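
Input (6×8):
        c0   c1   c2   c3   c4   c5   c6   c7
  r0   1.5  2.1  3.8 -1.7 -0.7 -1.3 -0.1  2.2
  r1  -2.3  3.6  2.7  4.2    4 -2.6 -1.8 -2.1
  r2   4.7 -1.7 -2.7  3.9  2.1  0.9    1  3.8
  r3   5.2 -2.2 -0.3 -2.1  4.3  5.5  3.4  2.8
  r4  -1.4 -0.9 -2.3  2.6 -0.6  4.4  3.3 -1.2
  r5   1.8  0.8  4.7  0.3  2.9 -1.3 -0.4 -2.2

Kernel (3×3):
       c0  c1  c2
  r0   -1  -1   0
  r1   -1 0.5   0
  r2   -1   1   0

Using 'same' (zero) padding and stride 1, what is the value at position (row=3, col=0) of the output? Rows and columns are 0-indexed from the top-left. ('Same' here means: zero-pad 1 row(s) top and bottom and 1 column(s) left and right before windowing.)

The receptive field on the zero-padded input at this output position is [0 4.7 -1.7 / 0 5.2 -2.2 / 0 -1.4 -0.9]. Elementwise product with the kernel and sum: 0·-1 + 4.7·-1 + 0·-1 + 5.2·0.5 + 0·-1 + -1.4·1.

-3.5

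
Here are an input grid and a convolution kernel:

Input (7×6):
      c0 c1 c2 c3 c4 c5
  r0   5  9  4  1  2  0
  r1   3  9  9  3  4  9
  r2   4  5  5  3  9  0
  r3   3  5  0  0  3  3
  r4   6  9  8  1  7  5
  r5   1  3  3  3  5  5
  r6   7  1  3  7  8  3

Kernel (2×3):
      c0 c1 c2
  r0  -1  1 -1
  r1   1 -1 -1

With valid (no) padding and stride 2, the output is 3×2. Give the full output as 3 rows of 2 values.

Output[0,0]: The receptive field on the input at this output position is [5 9 4 / 3 9 9]. Elementwise product with the kernel and sum: 5·-1 + 9·1 + 4·-1 + 3·1 + 9·-1 + 9·-1.
Output[0,1]: The receptive field on the input at this output position is [4 1 2 / 9 3 4]. Elementwise product with the kernel and sum: 4·-1 + 1·1 + 2·-1 + 9·1 + 3·-1 + 4·-1.

-15 -3
-6 -14
-10 -19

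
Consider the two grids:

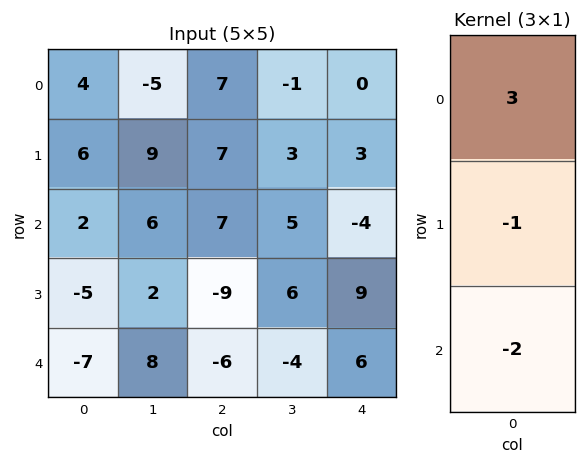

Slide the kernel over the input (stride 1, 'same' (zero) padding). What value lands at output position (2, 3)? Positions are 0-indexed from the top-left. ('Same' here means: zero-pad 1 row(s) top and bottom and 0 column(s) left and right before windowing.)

-8

The receptive field on the zero-padded input at this output position is [3 / 5 / 6]. Elementwise product with the kernel and sum: 3·3 + 5·-1 + 6·-2.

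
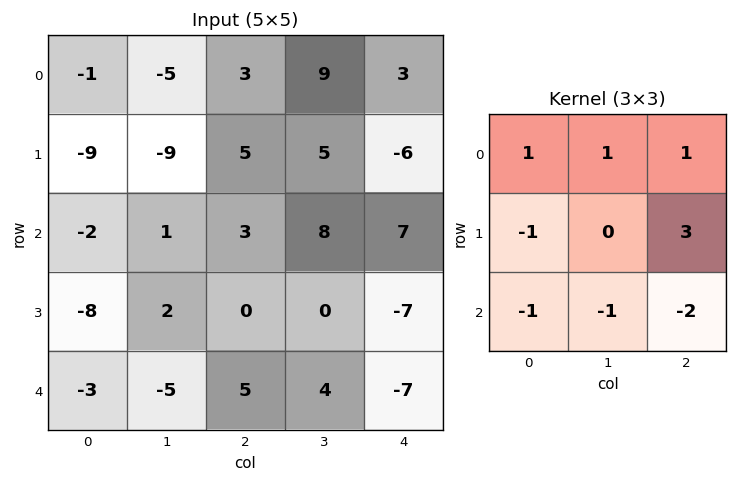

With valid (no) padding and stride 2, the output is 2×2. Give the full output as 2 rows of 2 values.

16 -33
8 2

Output[0,0]: The receptive field on the input at this output position is [-1 -5 3 / -9 -9 5 / -2 1 3]. Elementwise product with the kernel and sum: -1·1 + -5·1 + 3·1 + -9·-1 + 5·3 + -2·-1 + 1·-1 + 3·-2.
Output[0,1]: The receptive field on the input at this output position is [3 9 3 / 5 5 -6 / 3 8 7]. Elementwise product with the kernel and sum: 3·1 + 9·1 + 3·1 + 5·-1 + -6·3 + 3·-1 + 8·-1 + 7·-2.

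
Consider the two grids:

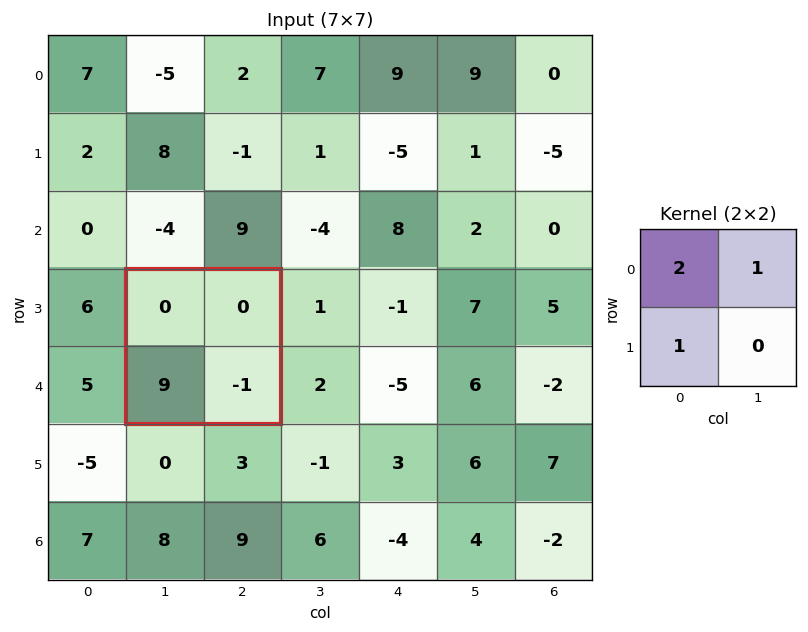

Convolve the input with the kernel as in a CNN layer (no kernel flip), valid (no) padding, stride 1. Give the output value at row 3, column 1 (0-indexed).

9

The receptive field on the input at this output position is [0 0 / 9 -1]. Elementwise product with the kernel and sum: 0·2 + 0·1 + 9·1.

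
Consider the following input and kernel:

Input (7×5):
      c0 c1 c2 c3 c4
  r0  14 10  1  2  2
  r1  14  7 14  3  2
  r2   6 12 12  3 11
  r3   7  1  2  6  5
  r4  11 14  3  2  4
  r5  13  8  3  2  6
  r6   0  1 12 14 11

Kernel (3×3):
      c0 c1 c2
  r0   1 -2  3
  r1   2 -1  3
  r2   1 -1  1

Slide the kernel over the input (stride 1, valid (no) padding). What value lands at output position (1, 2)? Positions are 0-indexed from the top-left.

The receptive field on the input at this output position is [14 3 2 / 12 3 11 / 2 6 5]. Elementwise product with the kernel and sum: 14·1 + 3·-2 + 2·3 + 12·2 + 3·-1 + 11·3 + 2·1 + 6·-1 + 5·1.

69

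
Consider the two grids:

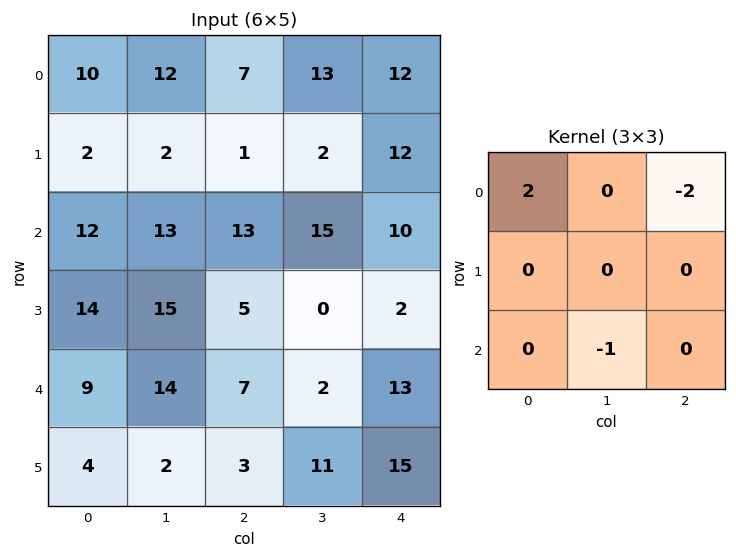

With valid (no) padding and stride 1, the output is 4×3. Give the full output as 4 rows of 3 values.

-7 -15 -25
-13 -5 -22
-16 -11 4
16 27 -5

Output[0,0]: The receptive field on the input at this output position is [10 12 7 / 2 2 1 / 12 13 13]. Elementwise product with the kernel and sum: 10·2 + 7·-2 + 13·-1.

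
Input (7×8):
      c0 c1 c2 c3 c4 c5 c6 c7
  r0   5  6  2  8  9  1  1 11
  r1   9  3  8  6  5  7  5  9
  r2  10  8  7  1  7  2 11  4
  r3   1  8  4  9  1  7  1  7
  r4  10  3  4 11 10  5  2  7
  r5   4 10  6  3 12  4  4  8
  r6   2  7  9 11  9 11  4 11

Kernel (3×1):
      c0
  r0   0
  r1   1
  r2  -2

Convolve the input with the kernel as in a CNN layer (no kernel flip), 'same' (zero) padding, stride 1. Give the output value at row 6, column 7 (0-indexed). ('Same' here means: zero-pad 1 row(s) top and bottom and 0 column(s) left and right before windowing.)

11

The receptive field on the zero-padded input at this output position is [8 / 11 / 0]. Elementwise product with the kernel and sum: 11·1 + 0·-2.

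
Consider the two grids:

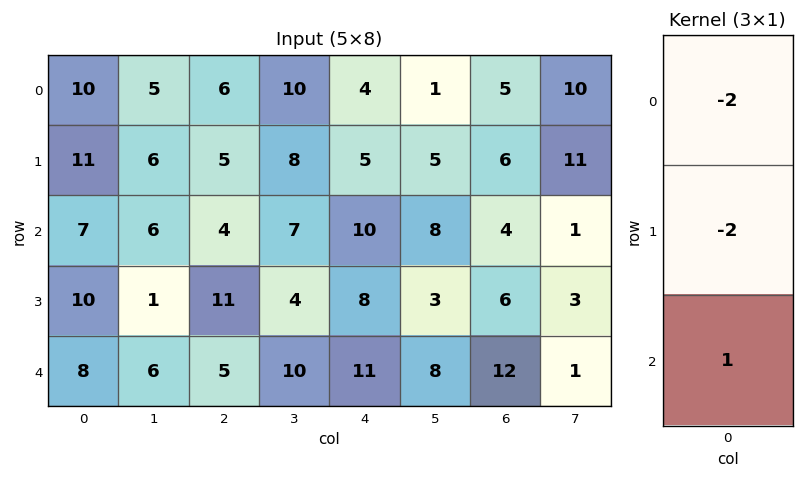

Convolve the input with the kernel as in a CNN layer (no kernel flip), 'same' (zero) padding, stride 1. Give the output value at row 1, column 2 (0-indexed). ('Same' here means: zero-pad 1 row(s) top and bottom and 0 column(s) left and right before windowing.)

-18

The receptive field on the zero-padded input at this output position is [6 / 5 / 4]. Elementwise product with the kernel and sum: 6·-2 + 5·-2 + 4·1.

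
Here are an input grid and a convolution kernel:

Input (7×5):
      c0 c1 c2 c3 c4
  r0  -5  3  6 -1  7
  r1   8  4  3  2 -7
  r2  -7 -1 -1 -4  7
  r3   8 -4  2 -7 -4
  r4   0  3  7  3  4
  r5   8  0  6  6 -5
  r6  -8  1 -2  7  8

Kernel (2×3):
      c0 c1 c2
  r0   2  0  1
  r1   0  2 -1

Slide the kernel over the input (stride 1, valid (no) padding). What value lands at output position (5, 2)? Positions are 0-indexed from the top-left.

The receptive field on the input at this output position is [6 6 -5 / -2 7 8]. Elementwise product with the kernel and sum: 6·2 + -5·1 + 7·2 + 8·-1.

13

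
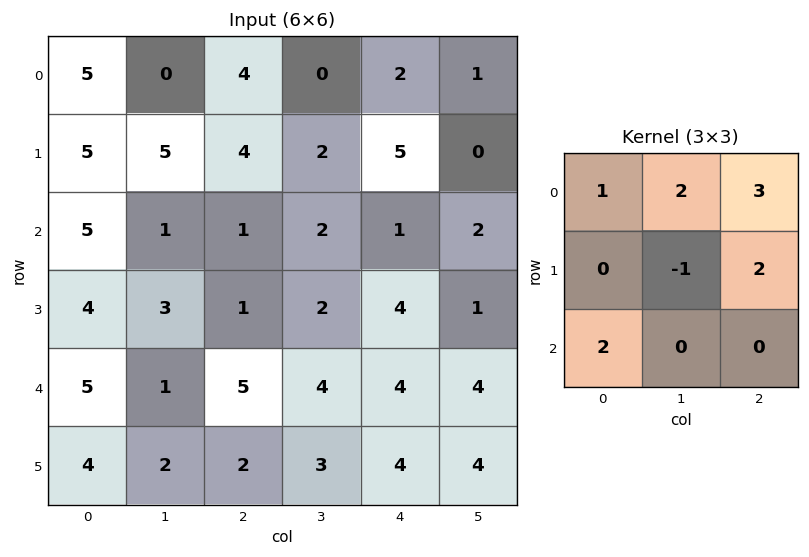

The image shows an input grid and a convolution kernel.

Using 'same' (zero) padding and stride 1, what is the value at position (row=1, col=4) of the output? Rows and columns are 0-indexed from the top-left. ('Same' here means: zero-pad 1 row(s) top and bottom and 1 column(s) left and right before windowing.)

6

The receptive field on the zero-padded input at this output position is [0 2 1 / 2 5 0 / 2 1 2]. Elementwise product with the kernel and sum: 0·1 + 2·2 + 1·3 + 5·-1 + 0·2 + 2·2.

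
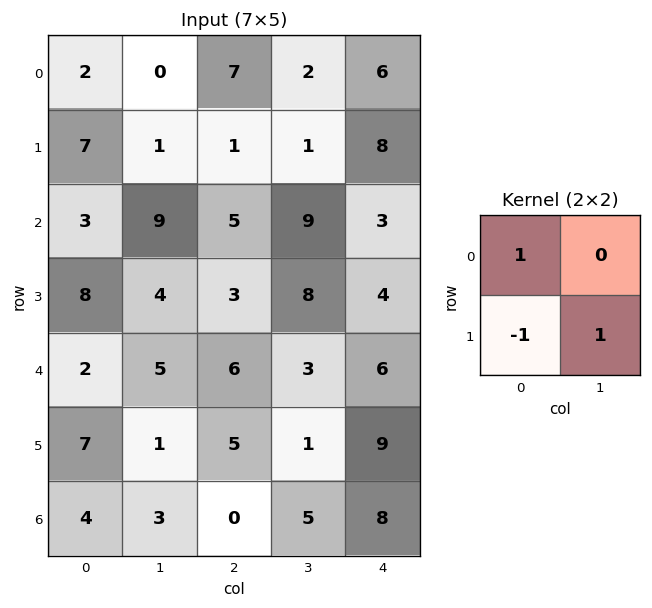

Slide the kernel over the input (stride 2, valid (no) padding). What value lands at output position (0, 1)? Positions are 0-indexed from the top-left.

The receptive field on the input at this output position is [7 2 / 1 1]. Elementwise product with the kernel and sum: 7·1 + 1·-1 + 1·1.

7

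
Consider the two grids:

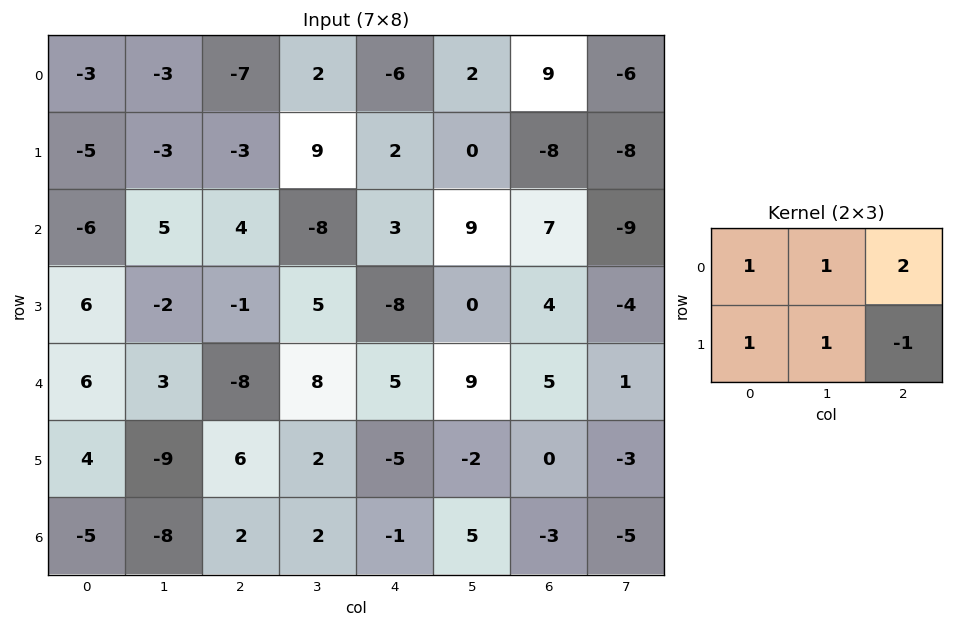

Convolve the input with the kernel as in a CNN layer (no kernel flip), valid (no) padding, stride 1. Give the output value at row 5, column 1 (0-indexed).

-7

The receptive field on the input at this output position is [-9 6 2 / -8 2 2]. Elementwise product with the kernel and sum: -9·1 + 6·1 + 2·2 + -8·1 + 2·1 + 2·-1.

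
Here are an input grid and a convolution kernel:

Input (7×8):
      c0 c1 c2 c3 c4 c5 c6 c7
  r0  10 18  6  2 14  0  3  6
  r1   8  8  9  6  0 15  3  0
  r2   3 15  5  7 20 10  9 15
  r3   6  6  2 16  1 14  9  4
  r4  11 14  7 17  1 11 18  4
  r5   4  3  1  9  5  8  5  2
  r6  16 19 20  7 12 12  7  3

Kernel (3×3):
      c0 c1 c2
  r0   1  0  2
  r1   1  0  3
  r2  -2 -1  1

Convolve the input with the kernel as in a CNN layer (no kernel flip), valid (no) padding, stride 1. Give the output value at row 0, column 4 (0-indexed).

The receptive field on the input at this output position is [14 0 3 / 0 15 3 / 20 10 9]. Elementwise product with the kernel and sum: 14·1 + 3·2 + 0·1 + 3·3 + 20·-2 + 10·-1 + 9·1.

-12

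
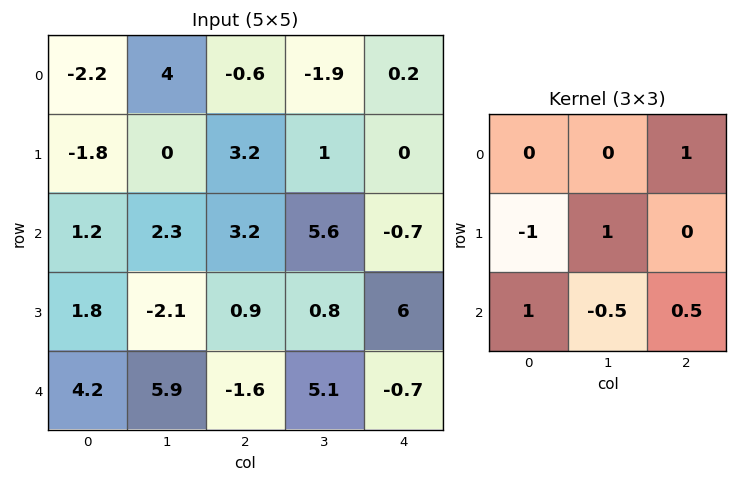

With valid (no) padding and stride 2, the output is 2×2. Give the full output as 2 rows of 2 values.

Output[0,0]: The receptive field on the input at this output position is [-2.2 4 -0.6 / -1.8 0 3.2 / 1.2 2.3 3.2]. Elementwise product with the kernel and sum: -0.6·1 + -1.8·-1 + 0·1 + 1.2·1 + 2.3·-0.5 + 3.2·0.5.
Output[0,1]: The receptive field on the input at this output position is [-0.6 -1.9 0.2 / 3.2 1 0 / 3.2 5.6 -0.7]. Elementwise product with the kernel and sum: 0.2·1 + 3.2·-1 + 1·1 + 3.2·1 + 5.6·-0.5 + -0.7·0.5.

2.85 -1.95
-0.25 -5.3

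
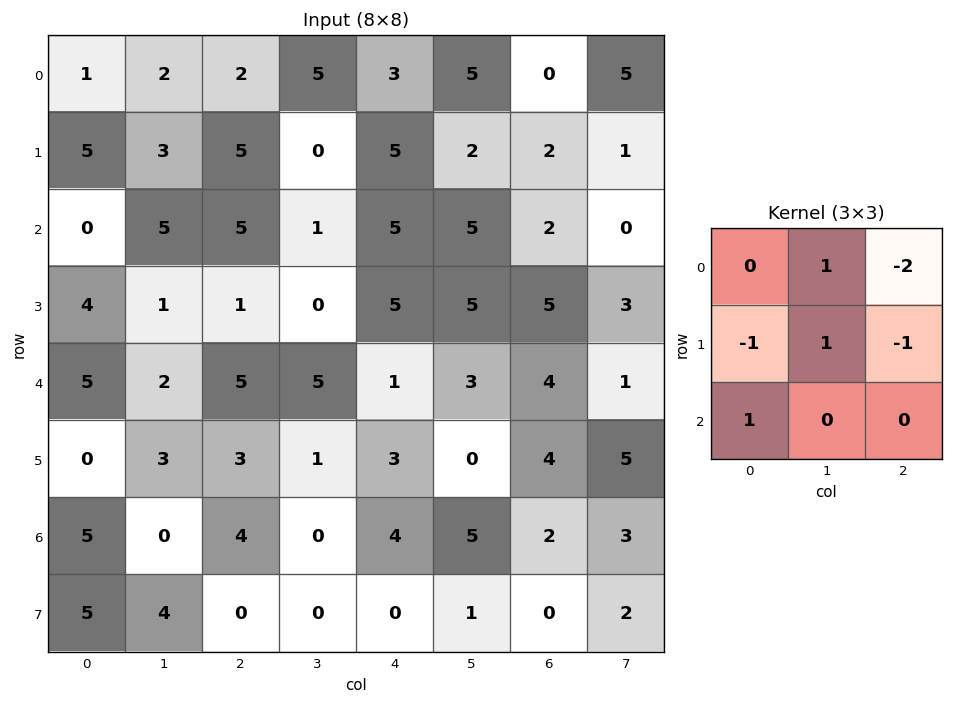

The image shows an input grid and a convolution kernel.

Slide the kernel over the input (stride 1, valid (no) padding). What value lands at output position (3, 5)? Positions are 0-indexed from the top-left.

-1

The receptive field on the input at this output position is [5 5 3 / 3 4 1 / 0 4 5]. Elementwise product with the kernel and sum: 5·1 + 3·-2 + 3·-1 + 4·1 + 1·-1 + 0·1.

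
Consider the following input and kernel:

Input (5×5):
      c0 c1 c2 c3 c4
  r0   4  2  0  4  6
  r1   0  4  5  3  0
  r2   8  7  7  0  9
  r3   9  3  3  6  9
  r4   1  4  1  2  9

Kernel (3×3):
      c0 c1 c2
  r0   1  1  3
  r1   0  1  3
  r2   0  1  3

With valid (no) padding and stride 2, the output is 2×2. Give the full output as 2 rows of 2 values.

53 52
55 96

Output[0,0]: The receptive field on the input at this output position is [4 2 0 / 0 4 5 / 8 7 7]. Elementwise product with the kernel and sum: 4·1 + 2·1 + 0·3 + 4·1 + 5·3 + 7·1 + 7·3.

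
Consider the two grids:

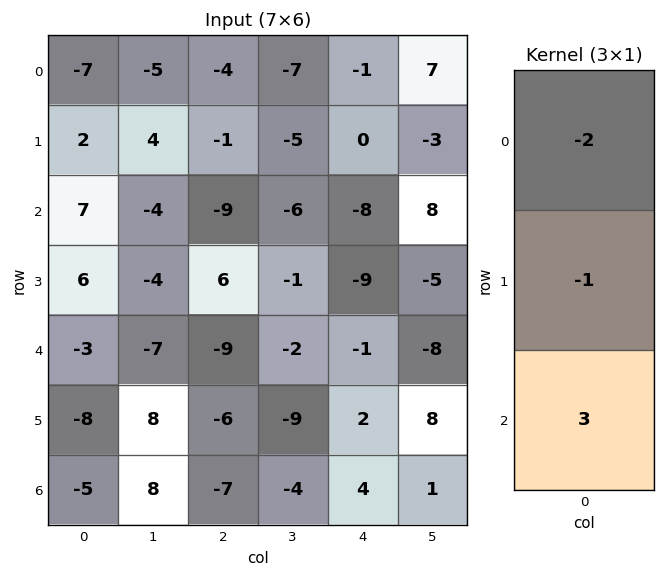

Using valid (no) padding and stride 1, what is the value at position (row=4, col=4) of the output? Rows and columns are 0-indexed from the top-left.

The receptive field on the input at this output position is [-1 / 2 / 4]. Elementwise product with the kernel and sum: -1·-2 + 2·-1 + 4·3.

12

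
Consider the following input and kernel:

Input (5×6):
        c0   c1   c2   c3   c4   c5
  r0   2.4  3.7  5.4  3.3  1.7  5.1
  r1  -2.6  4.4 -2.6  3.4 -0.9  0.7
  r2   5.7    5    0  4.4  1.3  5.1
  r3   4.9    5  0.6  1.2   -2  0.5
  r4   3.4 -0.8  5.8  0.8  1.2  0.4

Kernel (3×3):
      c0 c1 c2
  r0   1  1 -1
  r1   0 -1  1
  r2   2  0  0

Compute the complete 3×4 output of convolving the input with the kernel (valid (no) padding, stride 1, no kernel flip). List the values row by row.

Output[0,0]: The receptive field on the input at this output position is [2.4 3.7 5.4 / -2.6 4.4 -2.6 / 5.7 5 0]. Elementwise product with the kernel and sum: 2.4·1 + 3.7·1 + 5.4·-1 + 4.4·-1 + -2.6·1 + 5.7·2.

5.1 21.8 2.7 10.3
9.2 12.8 -0.2 8
13.1 -0.4 11.5 4.7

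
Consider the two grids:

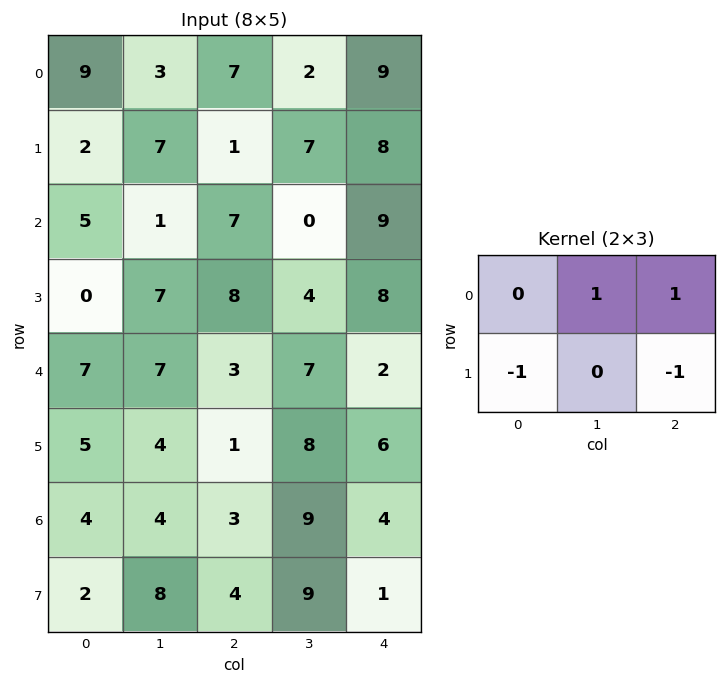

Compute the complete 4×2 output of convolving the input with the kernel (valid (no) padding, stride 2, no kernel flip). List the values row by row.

7 2
0 -7
4 2
1 8

Output[0,0]: The receptive field on the input at this output position is [9 3 7 / 2 7 1]. Elementwise product with the kernel and sum: 3·1 + 7·1 + 2·-1 + 1·-1.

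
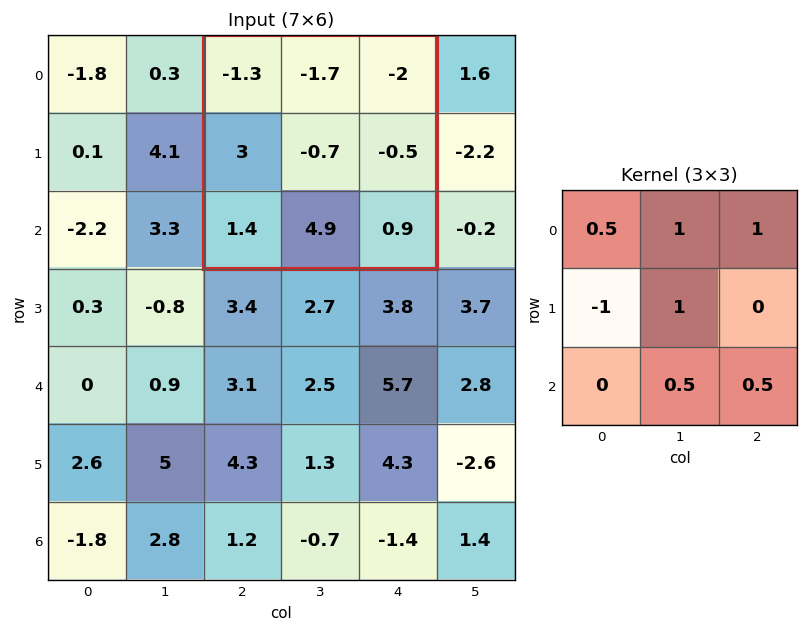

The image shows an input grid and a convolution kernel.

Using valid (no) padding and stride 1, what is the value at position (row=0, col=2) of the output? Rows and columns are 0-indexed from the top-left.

The receptive field on the input at this output position is [-1.3 -1.7 -2 / 3 -0.7 -0.5 / 1.4 4.9 0.9]. Elementwise product with the kernel and sum: -1.3·0.5 + -1.7·1 + -2·1 + 3·-1 + -0.7·1 + 4.9·0.5 + 0.9·0.5.

-5.15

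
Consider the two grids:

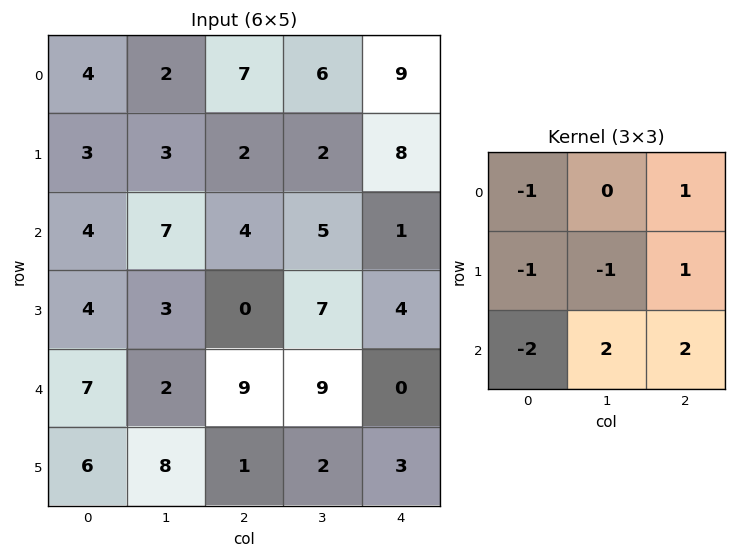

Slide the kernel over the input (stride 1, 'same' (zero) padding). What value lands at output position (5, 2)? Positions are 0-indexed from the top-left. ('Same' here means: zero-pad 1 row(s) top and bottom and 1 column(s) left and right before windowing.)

The receptive field on the zero-padded input at this output position is [2 9 9 / 8 1 2 / 0 0 0]. Elementwise product with the kernel and sum: 2·-1 + 9·1 + 8·-1 + 1·-1 + 2·1 + 0·-2 + 0·2 + 0·2.

0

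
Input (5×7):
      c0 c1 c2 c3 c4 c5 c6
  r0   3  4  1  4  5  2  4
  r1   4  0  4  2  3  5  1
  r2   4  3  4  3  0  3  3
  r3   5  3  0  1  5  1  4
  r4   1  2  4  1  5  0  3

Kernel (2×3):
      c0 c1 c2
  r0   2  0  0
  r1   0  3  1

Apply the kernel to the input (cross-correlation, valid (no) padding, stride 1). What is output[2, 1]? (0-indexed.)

The receptive field on the input at this output position is [3 4 3 / 3 0 1]. Elementwise product with the kernel and sum: 3·2 + 0·3 + 1·1.

7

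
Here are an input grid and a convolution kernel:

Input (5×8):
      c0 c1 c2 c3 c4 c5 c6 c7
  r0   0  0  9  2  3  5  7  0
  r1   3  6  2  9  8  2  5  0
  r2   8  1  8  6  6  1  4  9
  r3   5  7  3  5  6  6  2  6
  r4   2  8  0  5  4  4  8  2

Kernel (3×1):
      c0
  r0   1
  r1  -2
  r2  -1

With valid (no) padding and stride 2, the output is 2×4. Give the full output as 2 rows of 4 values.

Output[0,0]: The receptive field on the input at this output position is [0 / 3 / 8]. Elementwise product with the kernel and sum: 0·1 + 3·-2 + 8·-1.

-14 -3 -19 -7
-4 2 -10 -8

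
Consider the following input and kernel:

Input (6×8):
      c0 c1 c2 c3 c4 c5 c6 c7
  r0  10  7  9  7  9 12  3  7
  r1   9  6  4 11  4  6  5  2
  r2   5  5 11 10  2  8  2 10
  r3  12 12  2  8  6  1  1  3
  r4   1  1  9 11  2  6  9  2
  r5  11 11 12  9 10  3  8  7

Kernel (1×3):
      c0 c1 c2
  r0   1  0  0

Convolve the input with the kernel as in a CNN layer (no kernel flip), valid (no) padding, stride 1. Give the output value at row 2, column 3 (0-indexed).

10

The receptive field on the input at this output position is [10 2 8]. Elementwise product with the kernel and sum: 10·1.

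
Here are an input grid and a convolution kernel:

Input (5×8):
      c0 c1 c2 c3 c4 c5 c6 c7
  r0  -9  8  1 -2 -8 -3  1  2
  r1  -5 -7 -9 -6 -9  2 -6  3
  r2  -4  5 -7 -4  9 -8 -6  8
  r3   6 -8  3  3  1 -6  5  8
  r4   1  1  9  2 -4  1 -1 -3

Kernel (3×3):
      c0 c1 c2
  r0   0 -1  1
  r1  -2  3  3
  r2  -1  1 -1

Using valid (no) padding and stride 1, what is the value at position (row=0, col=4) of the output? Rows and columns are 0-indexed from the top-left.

-1

The receptive field on the input at this output position is [-8 -3 1 / -9 2 -6 / 9 -8 -6]. Elementwise product with the kernel and sum: -3·-1 + 1·1 + -9·-2 + 2·3 + -6·3 + 9·-1 + -8·1 + -6·-1.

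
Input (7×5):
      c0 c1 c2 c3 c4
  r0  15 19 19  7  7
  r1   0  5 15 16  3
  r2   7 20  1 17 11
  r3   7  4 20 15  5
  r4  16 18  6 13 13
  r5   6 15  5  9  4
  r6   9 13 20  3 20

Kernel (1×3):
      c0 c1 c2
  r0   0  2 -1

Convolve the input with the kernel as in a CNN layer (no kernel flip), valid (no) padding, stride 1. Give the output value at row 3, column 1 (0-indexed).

25

The receptive field on the input at this output position is [4 20 15]. Elementwise product with the kernel and sum: 20·2 + 15·-1.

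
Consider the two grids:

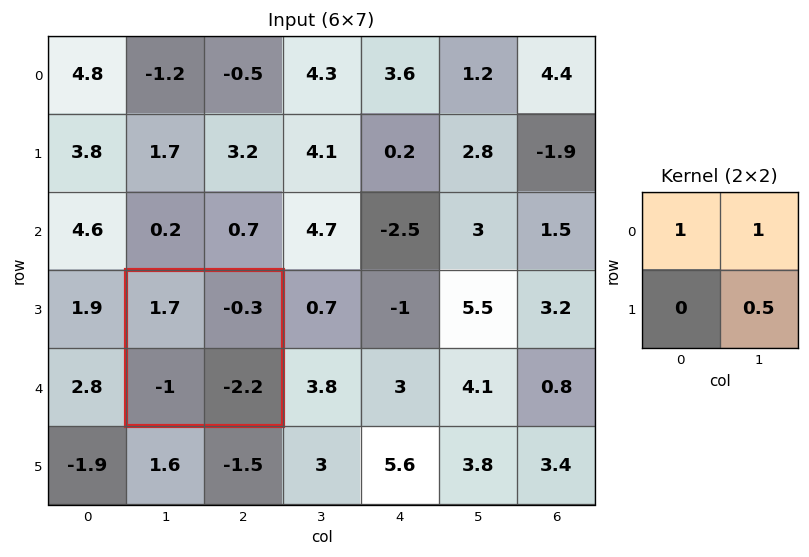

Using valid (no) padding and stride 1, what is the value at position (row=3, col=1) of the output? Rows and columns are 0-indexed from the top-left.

0.3

The receptive field on the input at this output position is [1.7 -0.3 / -1 -2.2]. Elementwise product with the kernel and sum: 1.7·1 + -0.3·1 + -2.2·0.5.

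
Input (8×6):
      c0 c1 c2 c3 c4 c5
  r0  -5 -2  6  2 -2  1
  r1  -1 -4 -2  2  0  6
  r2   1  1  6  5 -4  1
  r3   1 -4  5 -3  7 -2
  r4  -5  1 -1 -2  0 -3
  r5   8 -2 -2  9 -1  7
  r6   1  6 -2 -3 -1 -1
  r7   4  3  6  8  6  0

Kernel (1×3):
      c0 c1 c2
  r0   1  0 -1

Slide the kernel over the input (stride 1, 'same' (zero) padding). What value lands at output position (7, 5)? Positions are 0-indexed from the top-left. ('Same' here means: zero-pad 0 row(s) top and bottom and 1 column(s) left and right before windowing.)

6

The receptive field on the zero-padded input at this output position is [6 0 0]. Elementwise product with the kernel and sum: 6·1 + 0·-1.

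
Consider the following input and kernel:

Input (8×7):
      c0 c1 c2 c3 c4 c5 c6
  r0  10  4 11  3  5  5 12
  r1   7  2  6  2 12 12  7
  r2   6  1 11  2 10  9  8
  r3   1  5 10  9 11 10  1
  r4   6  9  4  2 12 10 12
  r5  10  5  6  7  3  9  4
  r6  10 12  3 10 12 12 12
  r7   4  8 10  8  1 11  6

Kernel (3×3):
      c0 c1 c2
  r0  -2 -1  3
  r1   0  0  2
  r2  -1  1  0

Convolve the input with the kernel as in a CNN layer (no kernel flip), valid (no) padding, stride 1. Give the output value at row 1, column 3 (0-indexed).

The receptive field on the input at this output position is [2 12 12 / 2 10 9 / 9 11 10]. Elementwise product with the kernel and sum: 2·-2 + 12·-1 + 12·3 + 9·2 + 9·-1 + 11·1.

40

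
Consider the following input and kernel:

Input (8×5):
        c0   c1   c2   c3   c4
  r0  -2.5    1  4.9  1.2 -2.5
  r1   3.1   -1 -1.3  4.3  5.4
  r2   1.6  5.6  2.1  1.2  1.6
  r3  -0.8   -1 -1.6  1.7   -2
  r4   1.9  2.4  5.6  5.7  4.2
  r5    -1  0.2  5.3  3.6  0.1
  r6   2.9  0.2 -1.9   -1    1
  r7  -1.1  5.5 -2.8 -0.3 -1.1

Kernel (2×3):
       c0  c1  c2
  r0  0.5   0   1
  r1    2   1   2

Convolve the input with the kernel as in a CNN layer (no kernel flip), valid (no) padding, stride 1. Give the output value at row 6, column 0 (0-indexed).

-2.75

The receptive field on the input at this output position is [2.9 0.2 -1.9 / -1.1 5.5 -2.8]. Elementwise product with the kernel and sum: 2.9·0.5 + -1.9·1 + -1.1·2 + 5.5·1 + -2.8·2.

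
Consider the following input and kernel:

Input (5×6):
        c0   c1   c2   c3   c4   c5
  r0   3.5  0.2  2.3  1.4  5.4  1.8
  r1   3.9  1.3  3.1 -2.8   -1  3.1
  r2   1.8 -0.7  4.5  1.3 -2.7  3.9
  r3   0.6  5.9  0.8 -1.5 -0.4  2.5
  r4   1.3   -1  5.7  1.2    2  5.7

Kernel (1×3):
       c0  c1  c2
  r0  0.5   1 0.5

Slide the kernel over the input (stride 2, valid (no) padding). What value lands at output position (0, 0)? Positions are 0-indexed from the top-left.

The receptive field on the input at this output position is [3.5 0.2 2.3]. Elementwise product with the kernel and sum: 3.5·0.5 + 0.2·1 + 2.3·0.5.

3.1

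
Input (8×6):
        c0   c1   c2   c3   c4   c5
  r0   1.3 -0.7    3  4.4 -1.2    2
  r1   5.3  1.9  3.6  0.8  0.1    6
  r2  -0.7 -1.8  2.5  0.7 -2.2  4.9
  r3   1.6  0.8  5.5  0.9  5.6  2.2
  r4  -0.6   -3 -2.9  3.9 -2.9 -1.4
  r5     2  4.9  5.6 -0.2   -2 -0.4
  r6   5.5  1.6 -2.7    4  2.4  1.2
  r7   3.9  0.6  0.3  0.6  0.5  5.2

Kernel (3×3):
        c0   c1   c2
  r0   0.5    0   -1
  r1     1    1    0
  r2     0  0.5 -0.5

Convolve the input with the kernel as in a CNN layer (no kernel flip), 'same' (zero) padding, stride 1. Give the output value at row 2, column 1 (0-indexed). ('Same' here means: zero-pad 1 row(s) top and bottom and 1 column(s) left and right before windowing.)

-5.8

The receptive field on the zero-padded input at this output position is [5.3 1.9 3.6 / -0.7 -1.8 2.5 / 1.6 0.8 5.5]. Elementwise product with the kernel and sum: 5.3·0.5 + 3.6·-1 + -0.7·1 + -1.8·1 + 0.8·0.5 + 5.5·-0.5.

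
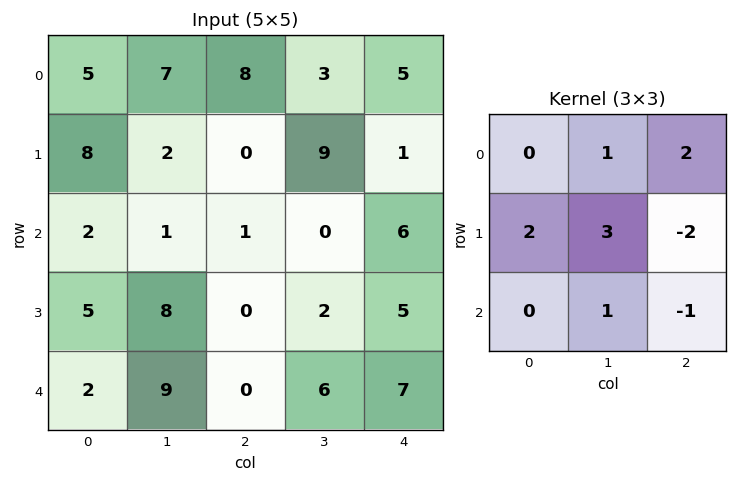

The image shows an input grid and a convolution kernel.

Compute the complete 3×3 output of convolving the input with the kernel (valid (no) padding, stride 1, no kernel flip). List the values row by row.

Output[0,0]: The receptive field on the input at this output position is [5 7 8 / 8 2 0 / 2 1 1]. Elementwise product with the kernel and sum: 7·1 + 8·2 + 8·2 + 2·3 + 0·-2 + 1·1 + 1·-1.
Output[0,1]: The receptive field on the input at this output position is [7 8 3 / 2 0 9 / 1 1 0]. Elementwise product with the kernel and sum: 8·1 + 3·2 + 2·2 + 0·3 + 9·-2 + 1·1 + 0·-1.

45 1 32
15 21 -2
46 7 7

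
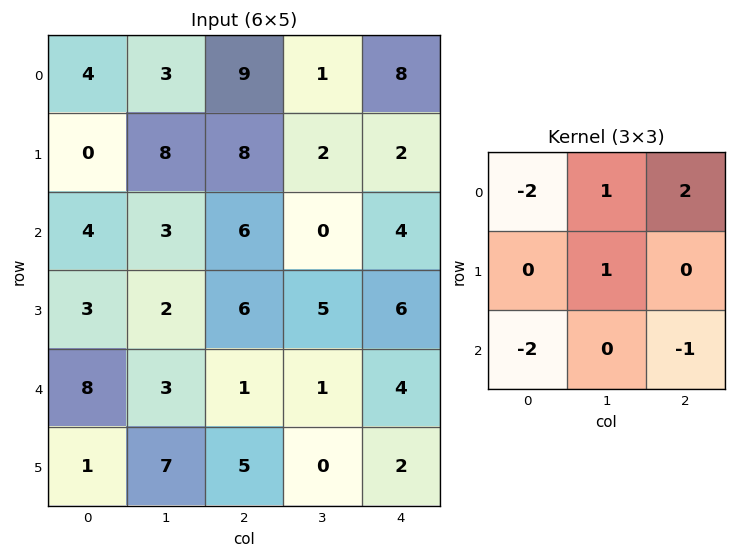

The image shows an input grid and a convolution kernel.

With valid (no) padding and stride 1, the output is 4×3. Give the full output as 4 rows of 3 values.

Output[0,0]: The receptive field on the input at this output position is [4 3 9 / 0 8 8 / 4 3 6]. Elementwise product with the kernel and sum: 4·-2 + 3·1 + 9·2 + 8·1 + 4·-2 + 6·-1.

7 7 -15
15 -7 -28
-8 -1 -5
4 -1 -6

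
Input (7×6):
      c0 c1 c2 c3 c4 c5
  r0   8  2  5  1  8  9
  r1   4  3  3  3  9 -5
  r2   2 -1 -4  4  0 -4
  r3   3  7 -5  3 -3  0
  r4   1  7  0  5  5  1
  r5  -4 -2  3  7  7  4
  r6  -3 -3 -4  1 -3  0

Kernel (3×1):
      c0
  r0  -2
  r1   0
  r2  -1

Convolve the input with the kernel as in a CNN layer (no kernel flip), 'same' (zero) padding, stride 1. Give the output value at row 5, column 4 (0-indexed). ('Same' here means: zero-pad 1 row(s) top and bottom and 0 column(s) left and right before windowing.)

The receptive field on the zero-padded input at this output position is [5 / 7 / -3]. Elementwise product with the kernel and sum: 5·-2 + -3·-1.

-7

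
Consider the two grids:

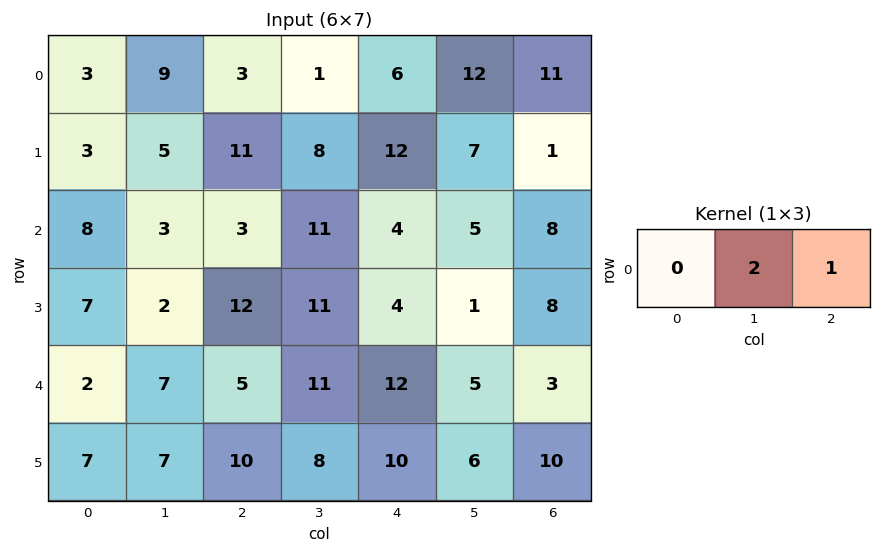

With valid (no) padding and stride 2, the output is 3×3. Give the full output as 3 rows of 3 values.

21 8 35
9 26 18
19 34 13

Output[0,0]: The receptive field on the input at this output position is [3 9 3]. Elementwise product with the kernel and sum: 9·2 + 3·1.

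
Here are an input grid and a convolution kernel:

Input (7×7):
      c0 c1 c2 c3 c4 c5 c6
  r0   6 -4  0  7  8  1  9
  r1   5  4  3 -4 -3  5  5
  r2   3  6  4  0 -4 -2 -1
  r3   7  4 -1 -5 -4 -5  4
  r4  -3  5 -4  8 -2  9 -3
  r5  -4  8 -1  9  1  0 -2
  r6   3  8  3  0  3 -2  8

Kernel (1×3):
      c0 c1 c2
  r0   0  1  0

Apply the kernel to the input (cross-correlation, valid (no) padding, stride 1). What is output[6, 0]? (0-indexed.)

The receptive field on the input at this output position is [3 8 3]. Elementwise product with the kernel and sum: 8·1.

8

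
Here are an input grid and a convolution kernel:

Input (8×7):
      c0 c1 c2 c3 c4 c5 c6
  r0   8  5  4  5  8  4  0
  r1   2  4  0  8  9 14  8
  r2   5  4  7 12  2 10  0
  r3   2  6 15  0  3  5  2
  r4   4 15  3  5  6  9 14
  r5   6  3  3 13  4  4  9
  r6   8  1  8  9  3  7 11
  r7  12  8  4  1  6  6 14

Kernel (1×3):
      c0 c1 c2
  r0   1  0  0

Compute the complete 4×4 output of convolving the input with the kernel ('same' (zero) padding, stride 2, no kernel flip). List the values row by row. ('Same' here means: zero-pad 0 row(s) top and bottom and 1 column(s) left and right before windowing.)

0 5 5 4
0 4 12 10
0 15 5 9
0 1 9 7

Output[0,0]: The receptive field on the zero-padded input at this output position is [0 8 5]. Elementwise product with the kernel and sum: 0·1.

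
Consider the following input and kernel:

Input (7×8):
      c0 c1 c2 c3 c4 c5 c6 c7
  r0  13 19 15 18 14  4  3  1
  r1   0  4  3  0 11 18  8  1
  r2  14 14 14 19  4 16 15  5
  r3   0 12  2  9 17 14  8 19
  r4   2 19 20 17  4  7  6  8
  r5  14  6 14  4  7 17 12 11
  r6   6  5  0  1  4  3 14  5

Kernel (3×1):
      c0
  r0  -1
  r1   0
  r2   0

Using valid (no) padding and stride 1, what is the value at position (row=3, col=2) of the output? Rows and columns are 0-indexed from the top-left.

-2

The receptive field on the input at this output position is [2 / 20 / 14]. Elementwise product with the kernel and sum: 2·-1.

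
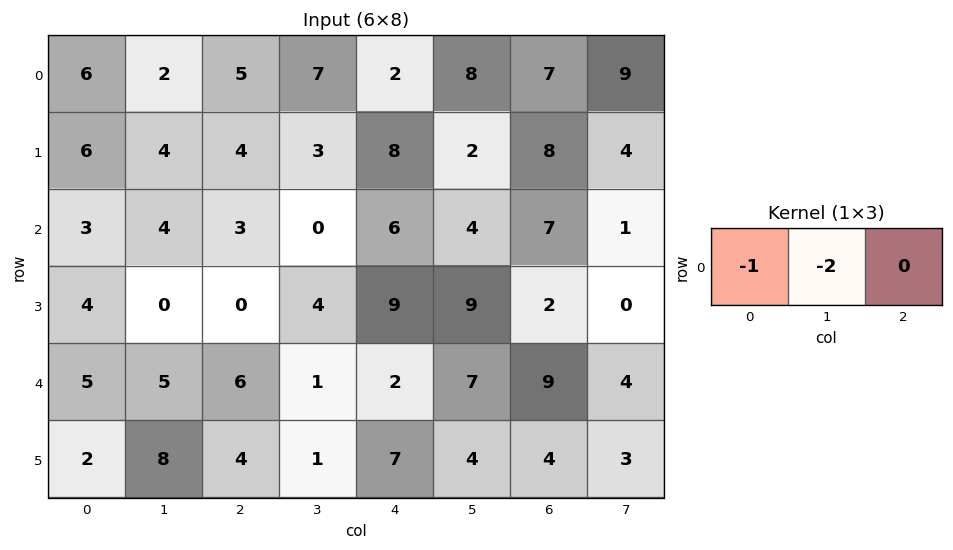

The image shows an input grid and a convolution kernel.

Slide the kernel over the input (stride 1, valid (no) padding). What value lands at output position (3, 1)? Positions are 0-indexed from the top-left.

The receptive field on the input at this output position is [0 0 4]. Elementwise product with the kernel and sum: 0·-1 + 0·-2.

0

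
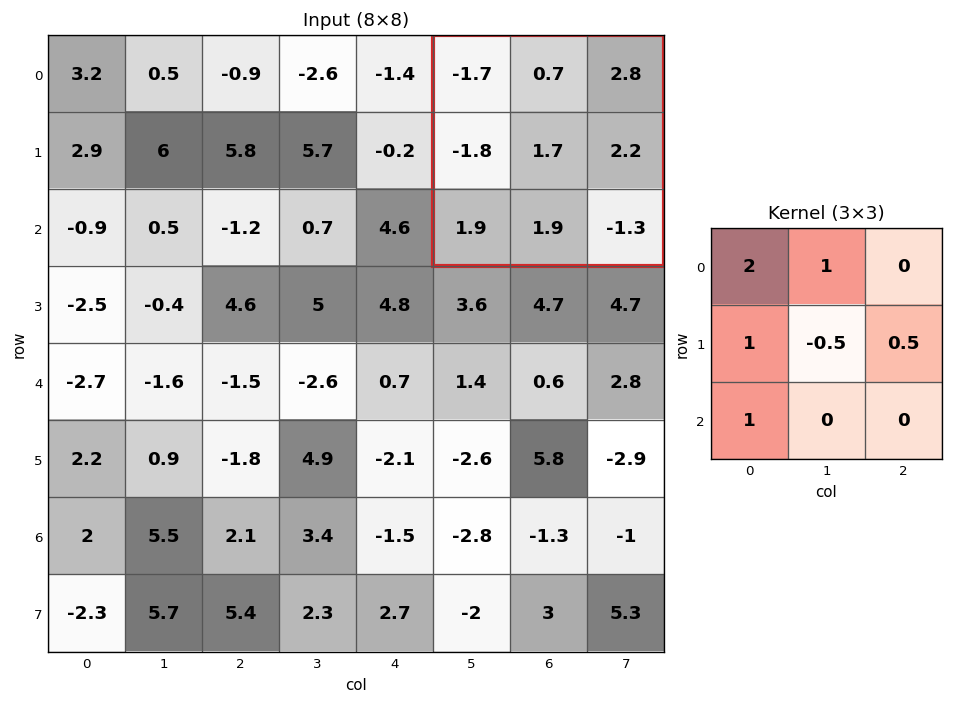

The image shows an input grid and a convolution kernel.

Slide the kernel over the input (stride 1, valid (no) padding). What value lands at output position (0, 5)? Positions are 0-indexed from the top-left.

-2.35

The receptive field on the input at this output position is [-1.7 0.7 2.8 / -1.8 1.7 2.2 / 1.9 1.9 -1.3]. Elementwise product with the kernel and sum: -1.7·2 + 0.7·1 + -1.8·1 + 1.7·-0.5 + 2.2·0.5 + 1.9·1.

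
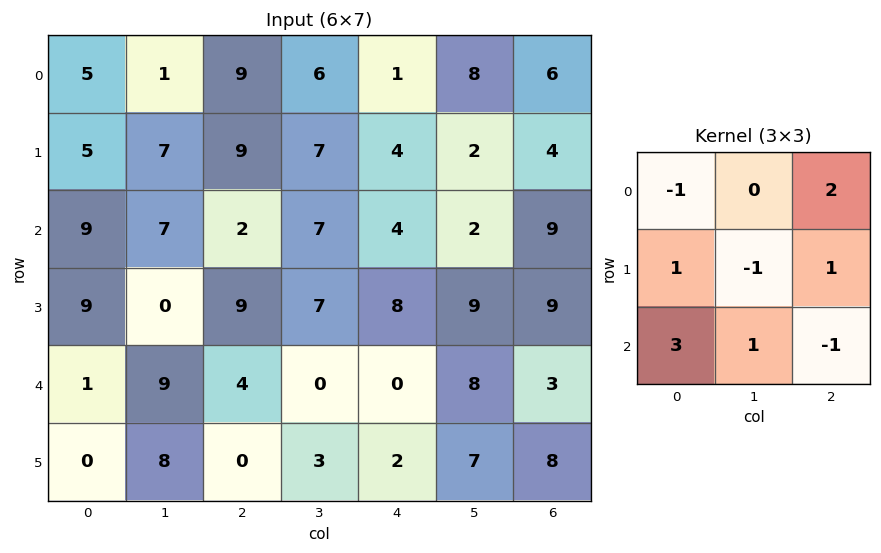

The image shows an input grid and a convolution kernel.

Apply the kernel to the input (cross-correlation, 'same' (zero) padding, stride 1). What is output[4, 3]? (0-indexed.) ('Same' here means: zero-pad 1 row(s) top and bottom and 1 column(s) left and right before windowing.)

12

The receptive field on the zero-padded input at this output position is [9 7 8 / 4 0 0 / 0 3 2]. Elementwise product with the kernel and sum: 9·-1 + 8·2 + 4·1 + 0·-1 + 0·1 + 0·3 + 3·1 + 2·-1.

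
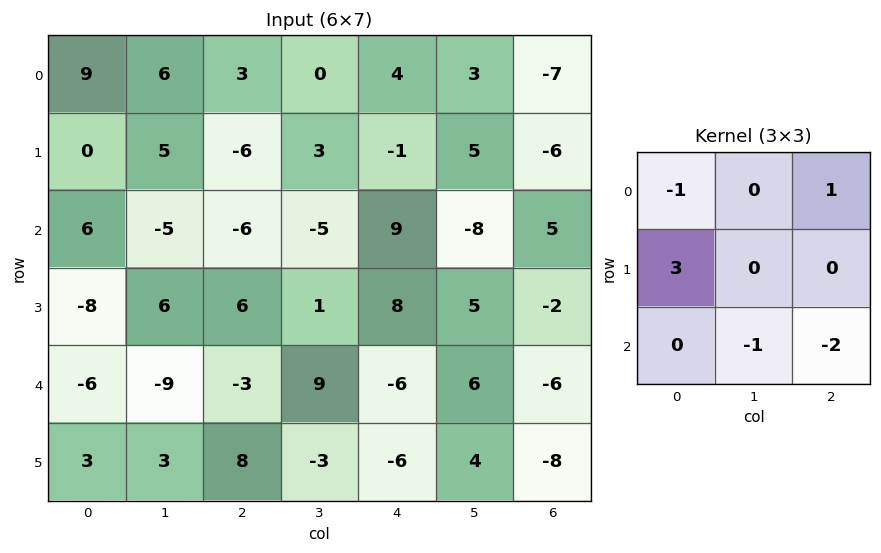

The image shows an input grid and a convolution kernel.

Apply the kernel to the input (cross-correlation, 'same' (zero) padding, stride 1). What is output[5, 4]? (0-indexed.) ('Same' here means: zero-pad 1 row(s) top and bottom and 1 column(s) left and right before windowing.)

-12

The receptive field on the zero-padded input at this output position is [9 -6 6 / -3 -6 4 / 0 0 0]. Elementwise product with the kernel and sum: 9·-1 + 6·1 + -3·3 + 0·-1 + 0·-2.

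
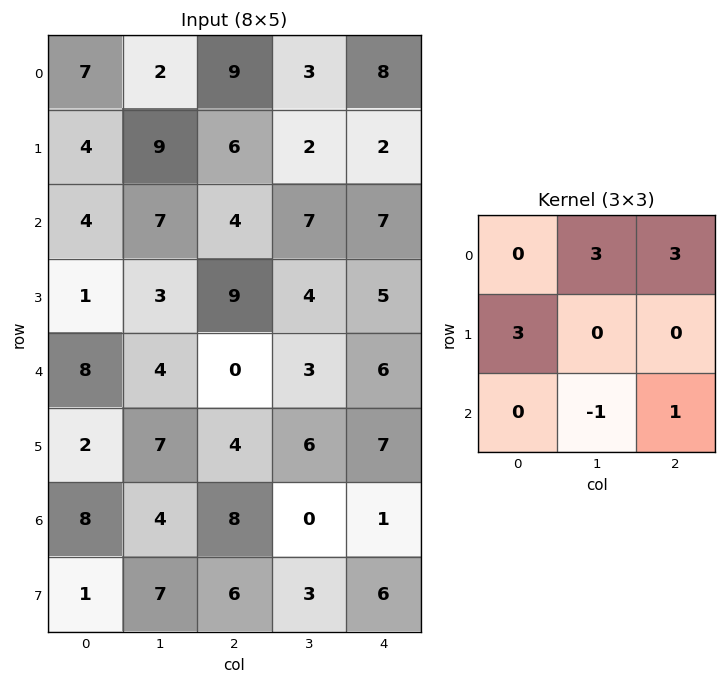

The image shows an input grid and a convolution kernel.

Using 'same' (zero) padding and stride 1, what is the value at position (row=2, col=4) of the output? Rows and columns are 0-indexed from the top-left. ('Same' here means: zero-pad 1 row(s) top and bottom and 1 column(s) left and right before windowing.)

22

The receptive field on the zero-padded input at this output position is [2 2 0 / 7 7 0 / 4 5 0]. Elementwise product with the kernel and sum: 2·3 + 0·3 + 7·3 + 5·-1 + 0·1.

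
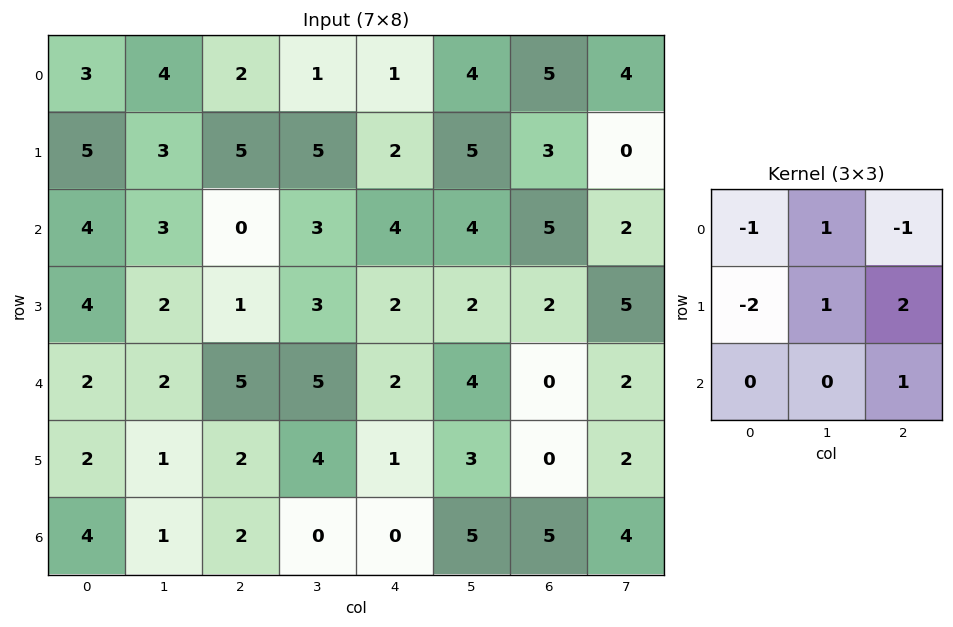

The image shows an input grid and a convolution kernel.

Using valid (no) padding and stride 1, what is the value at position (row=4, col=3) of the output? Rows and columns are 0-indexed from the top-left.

The receptive field on the input at this output position is [5 2 4 / 4 1 3 / 0 0 5]. Elementwise product with the kernel and sum: 5·-1 + 2·1 + 4·-1 + 4·-2 + 1·1 + 3·2 + 5·1.

-3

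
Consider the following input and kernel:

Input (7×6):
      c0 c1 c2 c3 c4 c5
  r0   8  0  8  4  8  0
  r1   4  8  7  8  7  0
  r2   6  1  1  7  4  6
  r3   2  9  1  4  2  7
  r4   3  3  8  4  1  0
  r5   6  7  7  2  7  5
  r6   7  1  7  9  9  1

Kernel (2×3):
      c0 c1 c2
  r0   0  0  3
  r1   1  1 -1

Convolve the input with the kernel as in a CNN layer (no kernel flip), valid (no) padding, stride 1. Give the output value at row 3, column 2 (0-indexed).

17

The receptive field on the input at this output position is [1 4 2 / 8 4 1]. Elementwise product with the kernel and sum: 2·3 + 8·1 + 4·1 + 1·-1.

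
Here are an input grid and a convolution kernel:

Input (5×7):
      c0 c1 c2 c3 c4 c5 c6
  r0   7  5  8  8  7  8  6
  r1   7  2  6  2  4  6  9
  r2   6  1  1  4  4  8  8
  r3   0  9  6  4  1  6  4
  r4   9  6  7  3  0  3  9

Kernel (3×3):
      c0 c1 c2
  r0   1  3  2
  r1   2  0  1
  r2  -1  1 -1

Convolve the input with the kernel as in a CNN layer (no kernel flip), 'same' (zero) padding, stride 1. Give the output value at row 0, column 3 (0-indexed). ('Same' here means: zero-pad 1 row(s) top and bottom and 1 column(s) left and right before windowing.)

15

The receptive field on the zero-padded input at this output position is [0 0 0 / 8 8 7 / 6 2 4]. Elementwise product with the kernel and sum: 0·1 + 0·3 + 0·2 + 8·2 + 7·1 + 6·-1 + 2·1 + 4·-1.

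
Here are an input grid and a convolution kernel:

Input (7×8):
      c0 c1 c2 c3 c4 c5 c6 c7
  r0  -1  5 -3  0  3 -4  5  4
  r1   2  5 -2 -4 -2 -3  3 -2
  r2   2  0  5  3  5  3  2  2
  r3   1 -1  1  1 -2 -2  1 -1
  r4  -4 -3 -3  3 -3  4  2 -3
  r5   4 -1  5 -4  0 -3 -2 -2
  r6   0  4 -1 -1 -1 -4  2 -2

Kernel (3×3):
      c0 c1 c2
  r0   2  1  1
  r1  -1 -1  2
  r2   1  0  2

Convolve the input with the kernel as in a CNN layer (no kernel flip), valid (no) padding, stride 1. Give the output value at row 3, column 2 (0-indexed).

0

The receptive field on the input at this output position is [1 1 -2 / -3 3 -3 / 5 -4 0]. Elementwise product with the kernel and sum: 1·2 + 1·1 + -2·1 + -3·-1 + 3·-1 + -3·2 + 5·1 + 0·2.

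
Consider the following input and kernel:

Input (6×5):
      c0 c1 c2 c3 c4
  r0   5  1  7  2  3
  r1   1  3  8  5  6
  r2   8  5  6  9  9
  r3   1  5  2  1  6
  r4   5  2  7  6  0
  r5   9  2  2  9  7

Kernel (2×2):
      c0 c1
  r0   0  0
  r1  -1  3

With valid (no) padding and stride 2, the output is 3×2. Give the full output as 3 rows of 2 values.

8 7
14 1
-3 25

Output[0,0]: The receptive field on the input at this output position is [5 1 / 1 3]. Elementwise product with the kernel and sum: 1·-1 + 3·3.
Output[0,1]: The receptive field on the input at this output position is [7 2 / 8 5]. Elementwise product with the kernel and sum: 8·-1 + 5·3.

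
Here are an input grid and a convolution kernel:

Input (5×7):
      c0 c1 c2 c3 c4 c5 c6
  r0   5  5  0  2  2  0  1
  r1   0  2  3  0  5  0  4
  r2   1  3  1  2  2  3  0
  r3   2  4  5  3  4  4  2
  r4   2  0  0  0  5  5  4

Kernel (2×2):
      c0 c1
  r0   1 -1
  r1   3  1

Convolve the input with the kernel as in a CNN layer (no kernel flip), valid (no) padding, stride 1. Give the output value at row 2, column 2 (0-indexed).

The receptive field on the input at this output position is [1 2 / 5 3]. Elementwise product with the kernel and sum: 1·1 + 2·-1 + 5·3 + 3·1.

17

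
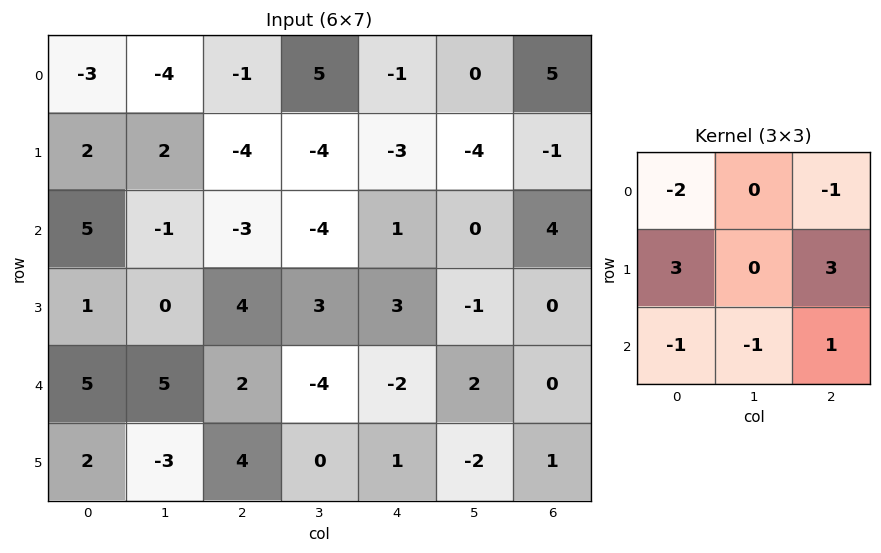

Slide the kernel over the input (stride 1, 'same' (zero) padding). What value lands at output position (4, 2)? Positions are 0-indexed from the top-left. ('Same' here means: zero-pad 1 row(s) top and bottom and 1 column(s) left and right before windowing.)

The receptive field on the zero-padded input at this output position is [0 4 3 / 5 2 -4 / -3 4 0]. Elementwise product with the kernel and sum: 0·-2 + 3·-1 + 5·3 + -4·3 + -3·-1 + 4·-1 + 0·1.

-1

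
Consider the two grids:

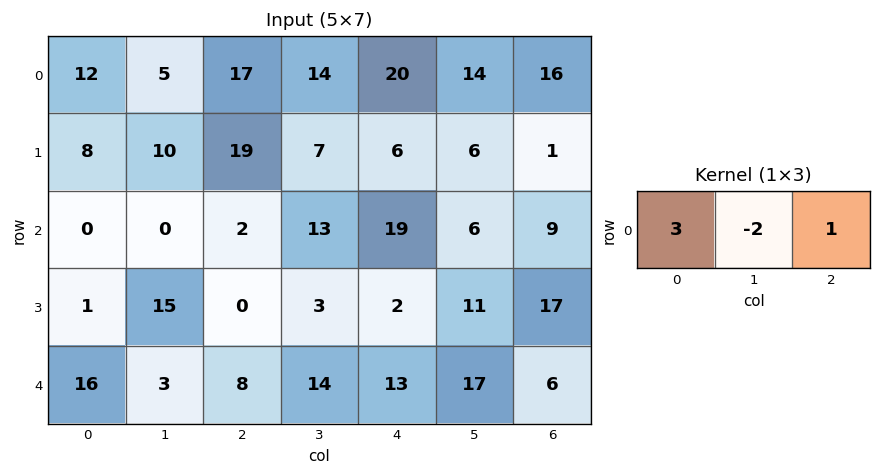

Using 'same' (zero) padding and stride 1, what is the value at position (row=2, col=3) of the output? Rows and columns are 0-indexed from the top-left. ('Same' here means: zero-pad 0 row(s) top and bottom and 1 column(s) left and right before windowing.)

-1

The receptive field on the zero-padded input at this output position is [2 13 19]. Elementwise product with the kernel and sum: 2·3 + 13·-2 + 19·1.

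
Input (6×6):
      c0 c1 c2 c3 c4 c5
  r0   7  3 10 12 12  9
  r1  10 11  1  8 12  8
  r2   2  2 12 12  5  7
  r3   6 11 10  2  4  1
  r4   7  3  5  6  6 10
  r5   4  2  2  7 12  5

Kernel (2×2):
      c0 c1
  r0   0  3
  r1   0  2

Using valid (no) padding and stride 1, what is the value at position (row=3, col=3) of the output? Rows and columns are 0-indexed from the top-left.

24

The receptive field on the input at this output position is [2 4 / 6 6]. Elementwise product with the kernel and sum: 4·3 + 6·2.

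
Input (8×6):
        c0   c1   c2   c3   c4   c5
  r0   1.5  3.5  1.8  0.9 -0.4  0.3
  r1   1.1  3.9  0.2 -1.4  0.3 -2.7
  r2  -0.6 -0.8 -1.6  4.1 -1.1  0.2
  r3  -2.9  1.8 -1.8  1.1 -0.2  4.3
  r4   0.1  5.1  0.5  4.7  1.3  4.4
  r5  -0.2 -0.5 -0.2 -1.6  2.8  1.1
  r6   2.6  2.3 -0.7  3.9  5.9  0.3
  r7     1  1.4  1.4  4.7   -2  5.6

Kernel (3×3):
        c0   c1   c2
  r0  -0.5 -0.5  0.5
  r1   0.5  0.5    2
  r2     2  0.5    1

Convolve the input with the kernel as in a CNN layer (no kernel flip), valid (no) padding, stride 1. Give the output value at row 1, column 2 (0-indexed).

-3.45

The receptive field on the input at this output position is [0.2 -1.4 0.3 / -1.6 4.1 -1.1 / -1.8 1.1 -0.2]. Elementwise product with the kernel and sum: 0.2·-0.5 + -1.4·-0.5 + 0.3·0.5 + -1.6·0.5 + 4.1·0.5 + -1.1·2 + -1.8·2 + 1.1·0.5 + -0.2·1.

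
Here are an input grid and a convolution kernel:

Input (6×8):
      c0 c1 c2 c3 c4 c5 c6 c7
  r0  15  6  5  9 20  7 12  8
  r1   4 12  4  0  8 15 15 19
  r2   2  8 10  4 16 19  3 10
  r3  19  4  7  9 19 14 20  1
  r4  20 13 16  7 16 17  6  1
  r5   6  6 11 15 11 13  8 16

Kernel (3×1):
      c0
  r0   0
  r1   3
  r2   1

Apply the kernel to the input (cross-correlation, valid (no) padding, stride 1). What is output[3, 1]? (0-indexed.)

45

The receptive field on the input at this output position is [4 / 13 / 6]. Elementwise product with the kernel and sum: 13·3 + 6·1.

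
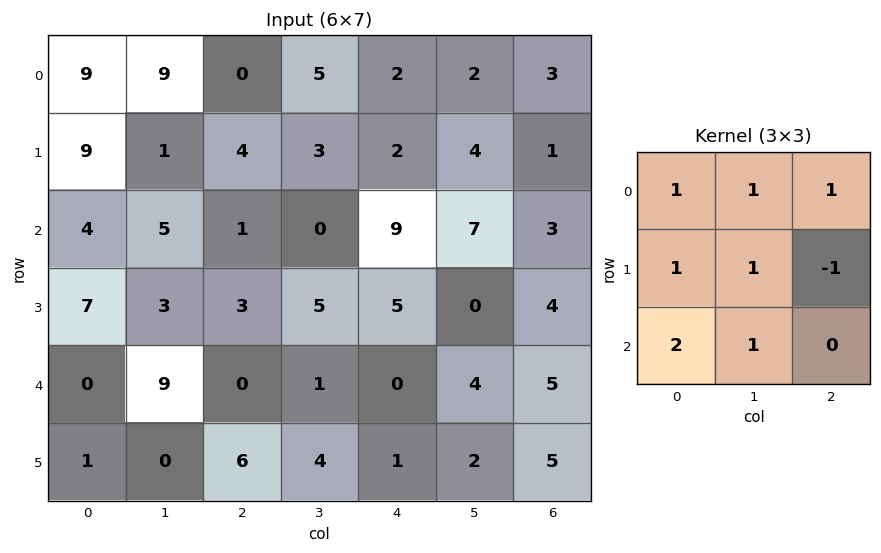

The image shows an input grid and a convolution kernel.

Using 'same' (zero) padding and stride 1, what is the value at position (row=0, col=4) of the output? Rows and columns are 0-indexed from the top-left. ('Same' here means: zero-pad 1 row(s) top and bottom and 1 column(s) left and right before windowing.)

13

The receptive field on the zero-padded input at this output position is [0 0 0 / 5 2 2 / 3 2 4]. Elementwise product with the kernel and sum: 0·1 + 0·1 + 0·1 + 5·1 + 2·1 + 2·-1 + 3·2 + 2·1.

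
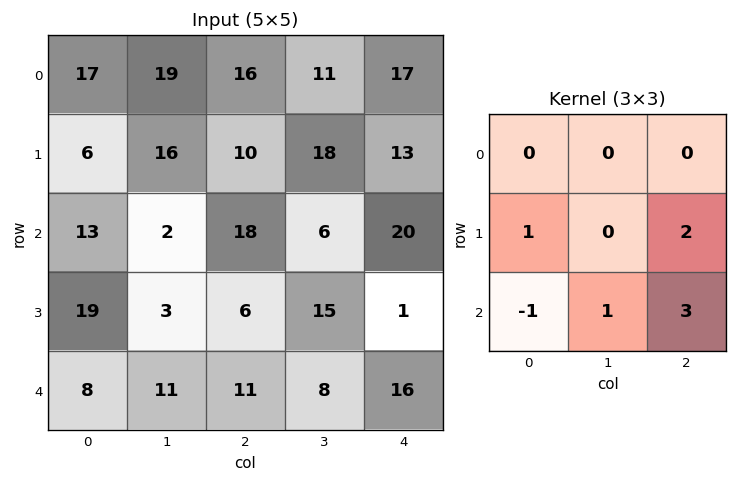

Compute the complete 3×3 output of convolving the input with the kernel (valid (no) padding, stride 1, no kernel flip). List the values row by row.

Output[0,0]: The receptive field on the input at this output position is [17 19 16 / 6 16 10 / 13 2 18]. Elementwise product with the kernel and sum: 6·1 + 10·2 + 13·-1 + 2·1 + 18·3.

69 86 84
51 62 70
67 57 53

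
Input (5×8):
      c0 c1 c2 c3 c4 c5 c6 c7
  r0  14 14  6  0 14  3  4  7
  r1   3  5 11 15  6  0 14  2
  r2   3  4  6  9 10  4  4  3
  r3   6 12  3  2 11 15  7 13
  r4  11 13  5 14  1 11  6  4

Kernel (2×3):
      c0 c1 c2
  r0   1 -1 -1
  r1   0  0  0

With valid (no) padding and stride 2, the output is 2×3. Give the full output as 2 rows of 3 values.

-6 -8 7
-7 -13 2

Output[0,0]: The receptive field on the input at this output position is [14 14 6 / 3 5 11]. Elementwise product with the kernel and sum: 14·1 + 14·-1 + 6·-1.
Output[0,1]: The receptive field on the input at this output position is [6 0 14 / 11 15 6]. Elementwise product with the kernel and sum: 6·1 + 0·-1 + 14·-1.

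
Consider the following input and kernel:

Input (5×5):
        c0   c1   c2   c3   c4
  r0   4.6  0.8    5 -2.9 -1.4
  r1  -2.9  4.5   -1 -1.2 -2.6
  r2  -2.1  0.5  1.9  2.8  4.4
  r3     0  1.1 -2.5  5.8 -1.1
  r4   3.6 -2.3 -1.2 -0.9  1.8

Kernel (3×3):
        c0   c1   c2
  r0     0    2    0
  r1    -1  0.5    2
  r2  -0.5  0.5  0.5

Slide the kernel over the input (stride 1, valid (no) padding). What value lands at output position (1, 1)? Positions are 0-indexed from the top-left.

The receptive field on the input at this output position is [4.5 -1 -1.2 / 0.5 1.9 2.8 / 1.1 -2.5 5.8]. Elementwise product with the kernel and sum: -1·2 + 0.5·-1 + 1.9·0.5 + 2.8·2 + 1.1·-0.5 + -2.5·0.5 + 5.8·0.5.

5.15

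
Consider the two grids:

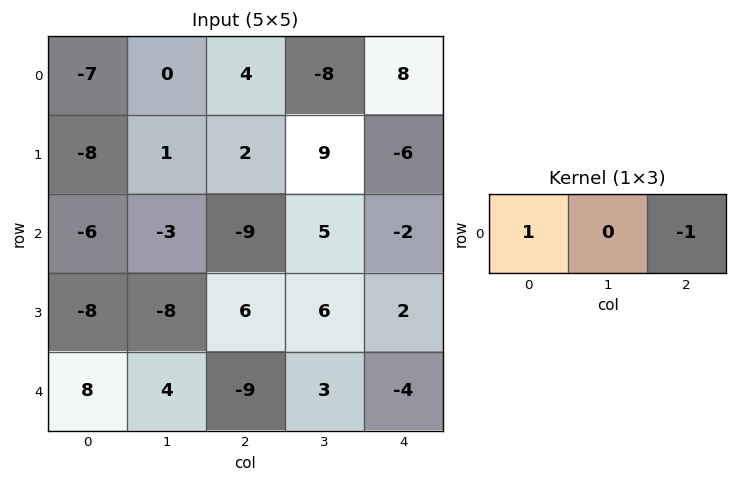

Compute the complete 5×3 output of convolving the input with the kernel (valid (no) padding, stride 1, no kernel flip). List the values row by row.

Output[0,0]: The receptive field on the input at this output position is [-7 0 4]. Elementwise product with the kernel and sum: -7·1 + 4·-1.

-11 8 -4
-10 -8 8
3 -8 -7
-14 -14 4
17 1 -5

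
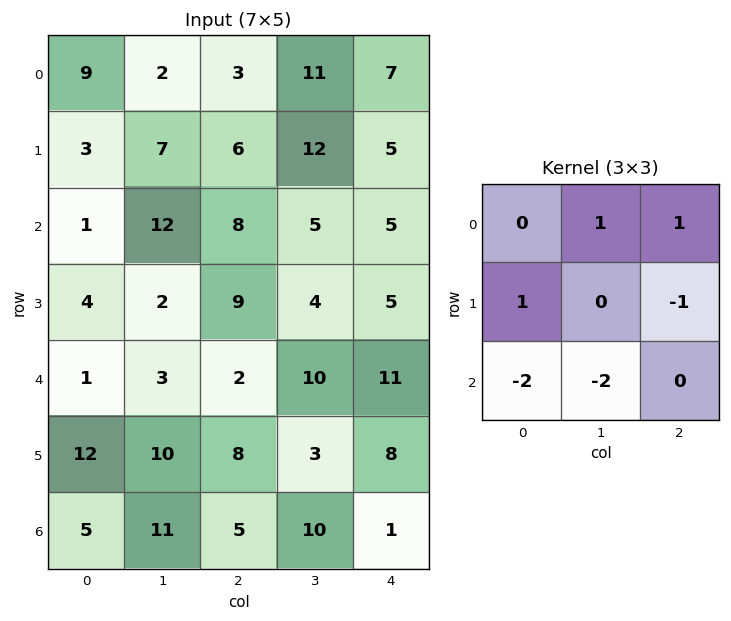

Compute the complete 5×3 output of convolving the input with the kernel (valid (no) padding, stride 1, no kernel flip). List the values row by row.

Output[0,0]: The receptive field on the input at this output position is [9 2 3 / 3 7 6 / 1 12 8]. Elementwise product with the kernel and sum: 2·1 + 3·1 + 3·1 + 6·-1 + 1·-2 + 12·-2.

-24 -31 -7
-6 3 -6
7 1 -10
-34 -30 -22
-23 -13 -9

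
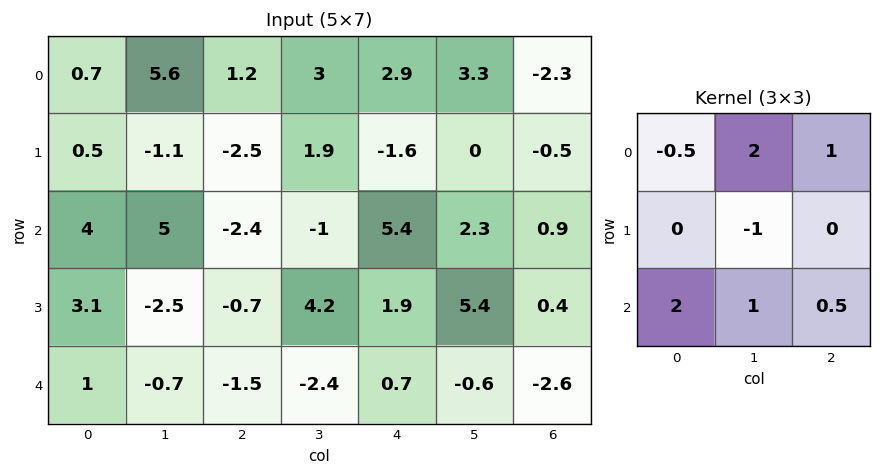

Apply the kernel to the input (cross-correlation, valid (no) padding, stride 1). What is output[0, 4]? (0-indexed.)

16.4

The receptive field on the input at this output position is [2.9 3.3 -2.3 / -1.6 0 -0.5 / 5.4 2.3 0.9]. Elementwise product with the kernel and sum: 2.9·-0.5 + 3.3·2 + -2.3·1 + 0·-1 + 5.4·2 + 2.3·1 + 0.9·0.5.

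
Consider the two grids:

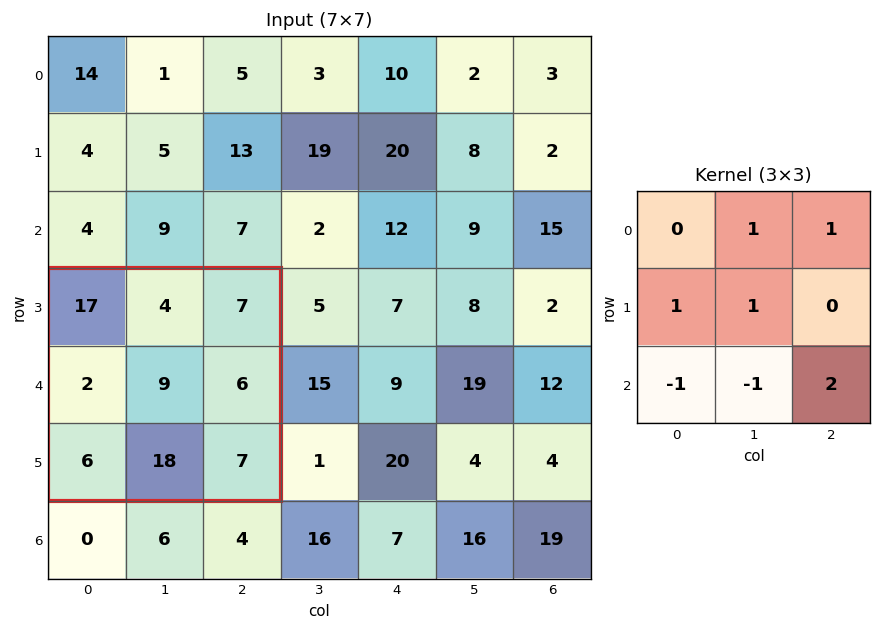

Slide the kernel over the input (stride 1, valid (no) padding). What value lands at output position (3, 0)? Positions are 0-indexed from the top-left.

12

The receptive field on the input at this output position is [17 4 7 / 2 9 6 / 6 18 7]. Elementwise product with the kernel and sum: 4·1 + 7·1 + 2·1 + 9·1 + 6·-1 + 18·-1 + 7·2.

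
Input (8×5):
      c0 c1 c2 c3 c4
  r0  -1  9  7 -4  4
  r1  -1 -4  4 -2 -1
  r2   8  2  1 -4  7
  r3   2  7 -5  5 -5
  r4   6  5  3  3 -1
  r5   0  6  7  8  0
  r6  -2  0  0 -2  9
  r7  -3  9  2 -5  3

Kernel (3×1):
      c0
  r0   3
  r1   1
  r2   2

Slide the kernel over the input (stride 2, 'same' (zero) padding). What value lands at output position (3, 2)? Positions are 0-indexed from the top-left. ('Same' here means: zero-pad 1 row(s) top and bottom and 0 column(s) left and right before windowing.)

The receptive field on the zero-padded input at this output position is [0 / 9 / 3]. Elementwise product with the kernel and sum: 0·3 + 9·1 + 3·2.

15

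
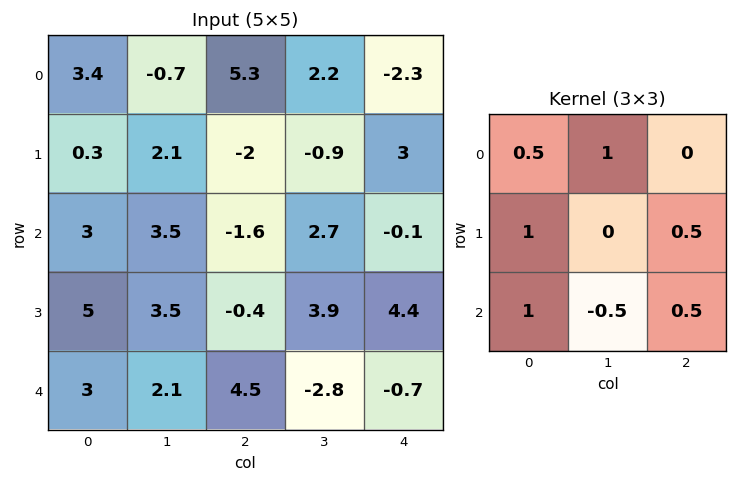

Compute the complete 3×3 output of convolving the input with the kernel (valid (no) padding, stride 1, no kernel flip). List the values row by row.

0.75 12.25 1.35
7.5 9.55 -3.7
14 4.05 9.25

Output[0,0]: The receptive field on the input at this output position is [3.4 -0.7 5.3 / 0.3 2.1 -2 / 3 3.5 -1.6]. Elementwise product with the kernel and sum: 3.4·0.5 + -0.7·1 + 0.3·1 + -2·0.5 + 3·1 + 3.5·-0.5 + -1.6·0.5.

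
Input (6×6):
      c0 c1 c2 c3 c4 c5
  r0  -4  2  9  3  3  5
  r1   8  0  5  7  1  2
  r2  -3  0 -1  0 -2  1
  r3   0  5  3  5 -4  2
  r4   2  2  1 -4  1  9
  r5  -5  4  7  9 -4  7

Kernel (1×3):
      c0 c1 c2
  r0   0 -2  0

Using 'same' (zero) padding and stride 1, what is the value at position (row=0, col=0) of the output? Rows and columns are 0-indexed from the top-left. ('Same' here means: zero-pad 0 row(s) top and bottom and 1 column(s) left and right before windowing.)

The receptive field on the zero-padded input at this output position is [0 -4 2]. Elementwise product with the kernel and sum: -4·-2.

8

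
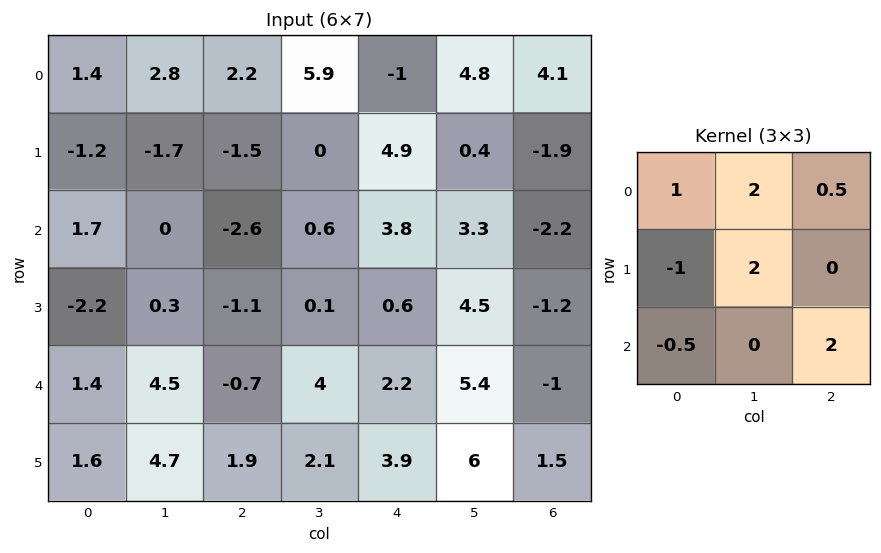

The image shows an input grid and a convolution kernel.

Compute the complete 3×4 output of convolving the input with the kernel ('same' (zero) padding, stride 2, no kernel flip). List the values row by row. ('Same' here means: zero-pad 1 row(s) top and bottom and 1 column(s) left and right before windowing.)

-0.6 2.45 -7.1 3.2
0.75 -9.85 25.95 -13.35
7.95 -5.9 14.9 -8.3

Output[0,0]: The receptive field on the zero-padded input at this output position is [0 0 0 / 0 1.4 2.8 / 0 -1.2 -1.7]. Elementwise product with the kernel and sum: 0·1 + 0·2 + 0·0.5 + 0·-1 + 1.4·2 + 0·-0.5 + -1.7·2.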